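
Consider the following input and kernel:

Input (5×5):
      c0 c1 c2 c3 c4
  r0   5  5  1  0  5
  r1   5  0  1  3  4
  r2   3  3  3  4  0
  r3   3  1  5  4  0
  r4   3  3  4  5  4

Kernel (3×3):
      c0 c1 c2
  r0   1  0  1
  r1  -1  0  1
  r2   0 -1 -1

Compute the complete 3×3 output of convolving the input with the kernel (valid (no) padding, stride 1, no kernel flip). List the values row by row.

Output[0,0]: The receptive field on the input at this output position is [5 5 1 / 5 0 1 / 3 3 3]. Elementwise product with the kernel and sum: 5·1 + 1·1 + 5·-1 + 1·1 + 3·-1 + 3·-1.
Output[0,1]: The receptive field on the input at this output position is [5 1 0 / 0 1 3 / 3 3 4]. Elementwise product with the kernel and sum: 5·1 + 0·1 + 0·-1 + 3·1 + 3·-1 + 4·-1.

-4 1 5
0 -5 -2
1 1 -11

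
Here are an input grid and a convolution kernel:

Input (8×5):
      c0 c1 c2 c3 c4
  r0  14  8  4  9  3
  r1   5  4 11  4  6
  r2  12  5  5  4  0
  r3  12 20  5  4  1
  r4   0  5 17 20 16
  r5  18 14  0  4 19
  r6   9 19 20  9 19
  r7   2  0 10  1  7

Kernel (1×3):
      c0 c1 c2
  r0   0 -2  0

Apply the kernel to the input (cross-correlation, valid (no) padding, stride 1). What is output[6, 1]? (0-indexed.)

The receptive field on the input at this output position is [19 20 9]. Elementwise product with the kernel and sum: 20·-2.

-40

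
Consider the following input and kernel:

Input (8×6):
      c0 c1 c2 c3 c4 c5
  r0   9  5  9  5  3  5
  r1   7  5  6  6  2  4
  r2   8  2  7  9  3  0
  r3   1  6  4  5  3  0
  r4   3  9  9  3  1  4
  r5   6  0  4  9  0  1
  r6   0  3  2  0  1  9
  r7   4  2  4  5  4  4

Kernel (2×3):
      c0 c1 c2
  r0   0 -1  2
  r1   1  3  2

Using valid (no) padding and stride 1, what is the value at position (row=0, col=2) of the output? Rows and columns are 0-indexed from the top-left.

29

The receptive field on the input at this output position is [9 5 3 / 6 6 2]. Elementwise product with the kernel and sum: 5·-1 + 3·2 + 6·1 + 6·3 + 2·2.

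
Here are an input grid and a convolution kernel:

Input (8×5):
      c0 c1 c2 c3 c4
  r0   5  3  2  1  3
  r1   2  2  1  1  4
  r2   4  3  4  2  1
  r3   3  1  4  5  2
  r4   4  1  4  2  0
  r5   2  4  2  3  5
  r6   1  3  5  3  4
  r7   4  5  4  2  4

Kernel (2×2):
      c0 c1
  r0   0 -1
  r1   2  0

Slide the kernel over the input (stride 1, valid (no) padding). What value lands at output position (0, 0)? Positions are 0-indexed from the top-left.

1

The receptive field on the input at this output position is [5 3 / 2 2]. Elementwise product with the kernel and sum: 3·-1 + 2·2.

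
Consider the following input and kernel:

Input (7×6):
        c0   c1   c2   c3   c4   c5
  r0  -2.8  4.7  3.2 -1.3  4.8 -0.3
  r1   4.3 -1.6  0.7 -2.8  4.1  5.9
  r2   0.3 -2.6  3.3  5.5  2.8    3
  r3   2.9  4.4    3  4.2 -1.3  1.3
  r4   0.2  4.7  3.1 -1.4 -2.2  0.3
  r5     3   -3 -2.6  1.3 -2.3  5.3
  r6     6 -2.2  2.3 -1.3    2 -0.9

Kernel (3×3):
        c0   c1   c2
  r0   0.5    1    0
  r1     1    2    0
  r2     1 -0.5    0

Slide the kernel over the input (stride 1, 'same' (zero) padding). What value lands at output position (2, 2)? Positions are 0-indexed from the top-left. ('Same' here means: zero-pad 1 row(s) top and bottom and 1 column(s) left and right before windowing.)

6.8

The receptive field on the zero-padded input at this output position is [-1.6 0.7 -2.8 / -2.6 3.3 5.5 / 4.4 3 4.2]. Elementwise product with the kernel and sum: -1.6·0.5 + 0.7·1 + -2.6·1 + 3.3·2 + 4.4·1 + 3·-0.5.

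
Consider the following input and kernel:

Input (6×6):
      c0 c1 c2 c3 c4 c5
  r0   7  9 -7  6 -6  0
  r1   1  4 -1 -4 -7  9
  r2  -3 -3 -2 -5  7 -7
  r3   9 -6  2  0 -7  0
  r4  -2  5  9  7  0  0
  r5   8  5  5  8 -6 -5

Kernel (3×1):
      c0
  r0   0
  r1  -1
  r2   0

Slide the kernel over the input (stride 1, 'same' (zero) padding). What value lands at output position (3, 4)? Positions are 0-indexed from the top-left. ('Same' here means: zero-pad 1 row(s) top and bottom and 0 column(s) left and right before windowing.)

7

The receptive field on the zero-padded input at this output position is [7 / -7 / 0]. Elementwise product with the kernel and sum: -7·-1.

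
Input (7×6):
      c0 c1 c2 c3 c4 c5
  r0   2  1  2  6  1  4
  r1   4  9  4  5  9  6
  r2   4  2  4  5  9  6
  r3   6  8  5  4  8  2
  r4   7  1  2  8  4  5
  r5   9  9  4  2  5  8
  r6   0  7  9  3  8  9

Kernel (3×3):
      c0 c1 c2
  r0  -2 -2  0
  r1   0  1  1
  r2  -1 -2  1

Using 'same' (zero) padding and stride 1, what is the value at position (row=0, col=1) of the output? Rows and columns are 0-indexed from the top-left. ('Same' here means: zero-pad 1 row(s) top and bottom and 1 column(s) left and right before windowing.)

The receptive field on the zero-padded input at this output position is [0 0 0 / 2 1 2 / 4 9 4]. Elementwise product with the kernel and sum: 0·-2 + 0·-2 + 1·1 + 2·1 + 4·-1 + 9·-2 + 4·1.

-15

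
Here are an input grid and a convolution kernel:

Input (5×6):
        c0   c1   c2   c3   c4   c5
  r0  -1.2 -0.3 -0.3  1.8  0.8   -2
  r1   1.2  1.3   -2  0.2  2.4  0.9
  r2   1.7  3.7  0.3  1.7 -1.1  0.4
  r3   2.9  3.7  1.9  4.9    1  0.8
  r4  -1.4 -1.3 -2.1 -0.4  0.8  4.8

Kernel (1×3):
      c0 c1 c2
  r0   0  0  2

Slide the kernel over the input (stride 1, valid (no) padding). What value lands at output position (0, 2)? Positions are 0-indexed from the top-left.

The receptive field on the input at this output position is [-0.3 1.8 0.8]. Elementwise product with the kernel and sum: 0.8·2.

1.6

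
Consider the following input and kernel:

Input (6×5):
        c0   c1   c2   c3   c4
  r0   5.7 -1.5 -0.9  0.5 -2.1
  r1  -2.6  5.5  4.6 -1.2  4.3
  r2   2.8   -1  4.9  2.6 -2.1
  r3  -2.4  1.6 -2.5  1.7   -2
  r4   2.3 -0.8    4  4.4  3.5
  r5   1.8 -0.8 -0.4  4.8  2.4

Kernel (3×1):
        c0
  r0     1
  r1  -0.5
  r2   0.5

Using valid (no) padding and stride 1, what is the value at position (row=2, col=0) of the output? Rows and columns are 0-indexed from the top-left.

The receptive field on the input at this output position is [2.8 / -2.4 / 2.3]. Elementwise product with the kernel and sum: 2.8·1 + -2.4·-0.5 + 2.3·0.5.

5.15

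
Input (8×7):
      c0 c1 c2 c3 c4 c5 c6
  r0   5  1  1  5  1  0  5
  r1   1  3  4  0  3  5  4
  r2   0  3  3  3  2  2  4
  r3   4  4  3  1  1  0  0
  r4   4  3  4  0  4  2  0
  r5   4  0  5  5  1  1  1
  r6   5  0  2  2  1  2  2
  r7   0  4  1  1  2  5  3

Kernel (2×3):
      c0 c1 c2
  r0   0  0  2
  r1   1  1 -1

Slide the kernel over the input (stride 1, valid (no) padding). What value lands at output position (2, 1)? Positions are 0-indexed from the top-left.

12

The receptive field on the input at this output position is [3 3 3 / 4 3 1]. Elementwise product with the kernel and sum: 3·2 + 4·1 + 3·1 + 1·-1.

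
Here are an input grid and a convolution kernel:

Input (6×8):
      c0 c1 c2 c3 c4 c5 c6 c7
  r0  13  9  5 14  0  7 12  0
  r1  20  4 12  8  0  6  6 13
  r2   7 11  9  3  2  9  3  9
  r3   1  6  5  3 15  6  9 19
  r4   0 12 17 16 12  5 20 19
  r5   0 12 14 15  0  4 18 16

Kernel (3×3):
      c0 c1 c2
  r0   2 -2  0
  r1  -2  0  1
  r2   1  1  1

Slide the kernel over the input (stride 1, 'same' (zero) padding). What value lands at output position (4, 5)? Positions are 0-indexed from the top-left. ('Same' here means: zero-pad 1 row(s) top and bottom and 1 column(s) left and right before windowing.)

36

The receptive field on the zero-padded input at this output position is [15 6 9 / 12 5 20 / 0 4 18]. Elementwise product with the kernel and sum: 15·2 + 6·-2 + 12·-2 + 20·1 + 0·1 + 4·1 + 18·1.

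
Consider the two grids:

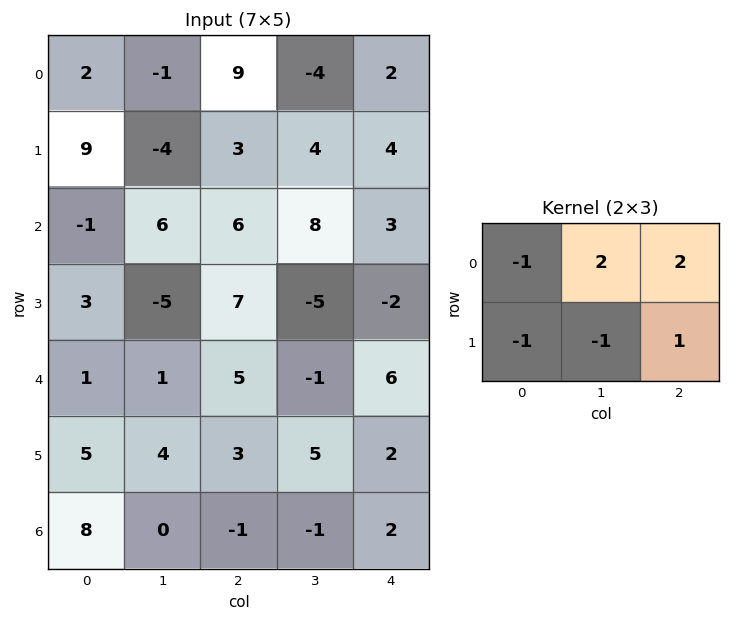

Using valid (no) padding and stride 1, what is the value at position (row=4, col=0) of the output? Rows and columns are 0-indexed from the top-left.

The receptive field on the input at this output position is [1 1 5 / 5 4 3]. Elementwise product with the kernel and sum: 1·-1 + 1·2 + 5·2 + 5·-1 + 4·-1 + 3·1.

5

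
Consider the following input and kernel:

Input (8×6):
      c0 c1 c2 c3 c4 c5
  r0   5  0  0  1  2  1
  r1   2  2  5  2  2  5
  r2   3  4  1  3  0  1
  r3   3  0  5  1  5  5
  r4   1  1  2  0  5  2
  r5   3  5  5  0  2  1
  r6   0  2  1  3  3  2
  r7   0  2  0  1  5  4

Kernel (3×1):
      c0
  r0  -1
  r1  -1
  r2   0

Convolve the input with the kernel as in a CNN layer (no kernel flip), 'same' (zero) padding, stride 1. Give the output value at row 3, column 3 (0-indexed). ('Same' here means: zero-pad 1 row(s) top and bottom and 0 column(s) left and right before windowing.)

-4

The receptive field on the zero-padded input at this output position is [3 / 1 / 0]. Elementwise product with the kernel and sum: 3·-1 + 1·-1.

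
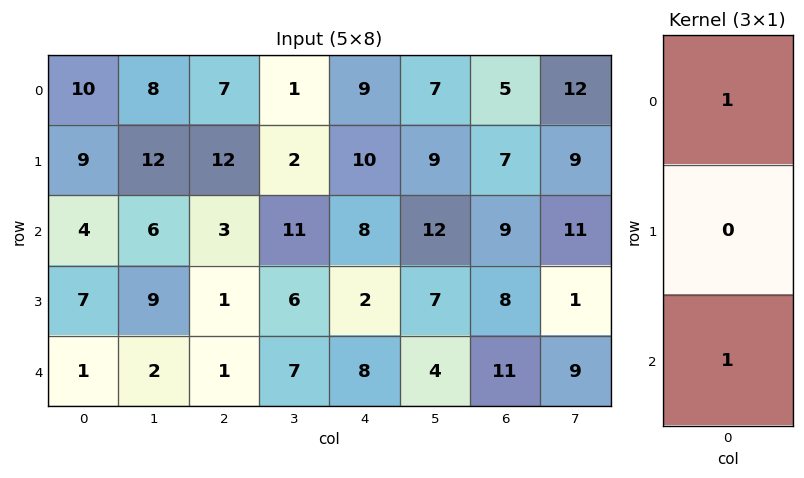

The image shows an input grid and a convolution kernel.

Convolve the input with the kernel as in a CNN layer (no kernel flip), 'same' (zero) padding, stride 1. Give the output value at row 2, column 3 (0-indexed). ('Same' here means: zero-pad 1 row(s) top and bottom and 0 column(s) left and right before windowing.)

8

The receptive field on the zero-padded input at this output position is [2 / 11 / 6]. Elementwise product with the kernel and sum: 2·1 + 6·1.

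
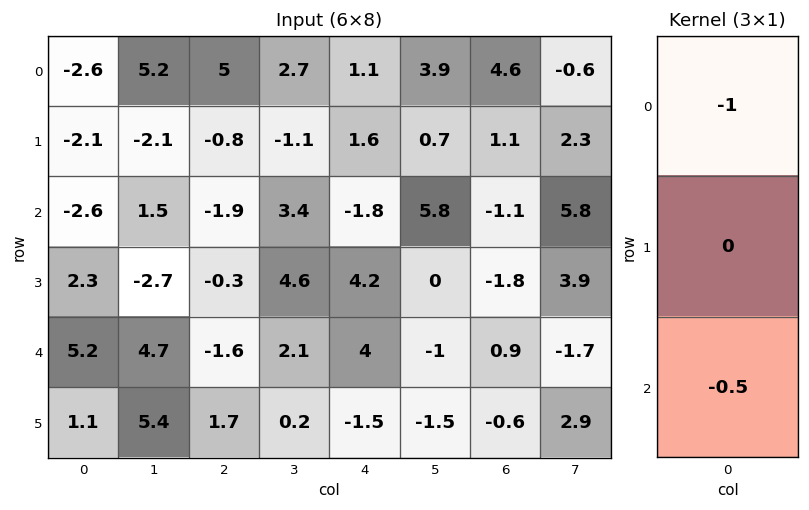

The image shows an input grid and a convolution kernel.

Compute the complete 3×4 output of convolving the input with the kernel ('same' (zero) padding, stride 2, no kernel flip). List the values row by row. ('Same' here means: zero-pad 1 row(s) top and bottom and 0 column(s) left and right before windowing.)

Output[0,0]: The receptive field on the zero-padded input at this output position is [0 / -2.6 / -2.1]. Elementwise product with the kernel and sum: 0·-1 + -2.1·-0.5.
Output[0,1]: The receptive field on the zero-padded input at this output position is [0 / 5 / -0.8]. Elementwise product with the kernel and sum: 0·-1 + -0.8·-0.5.

1.05 0.4 -0.8 -0.55
0.95 0.95 -3.7 -0.2
-2.85 -0.55 -3.45 2.1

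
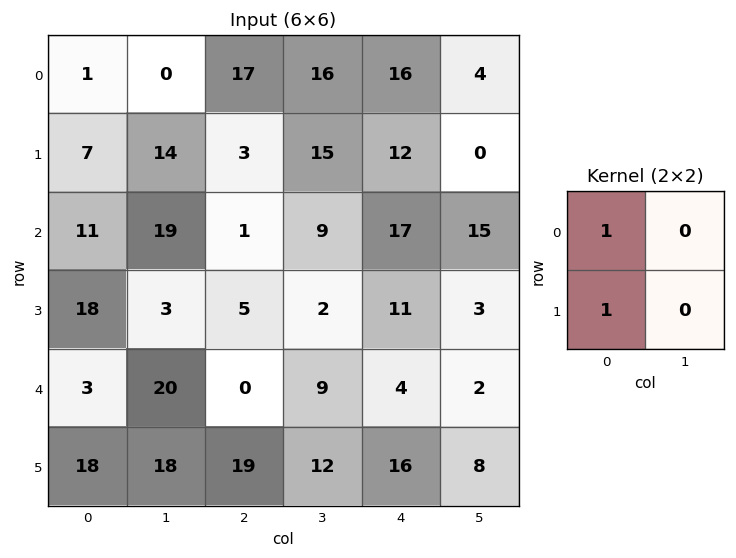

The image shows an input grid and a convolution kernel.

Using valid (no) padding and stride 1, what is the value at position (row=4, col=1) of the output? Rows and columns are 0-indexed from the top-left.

38

The receptive field on the input at this output position is [20 0 / 18 19]. Elementwise product with the kernel and sum: 20·1 + 18·1.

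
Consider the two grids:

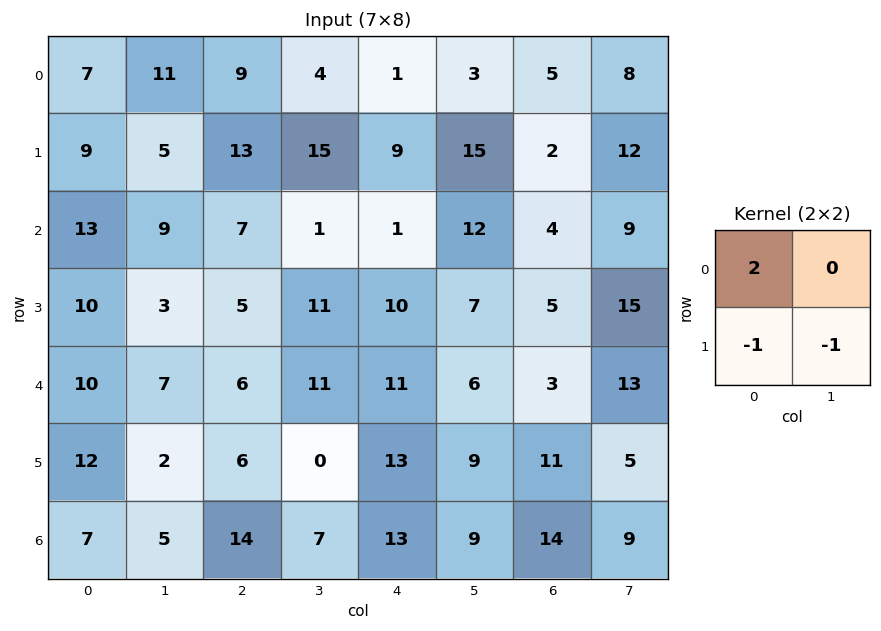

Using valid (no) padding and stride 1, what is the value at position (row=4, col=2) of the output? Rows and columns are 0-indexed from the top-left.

6

The receptive field on the input at this output position is [6 11 / 6 0]. Elementwise product with the kernel and sum: 6·2 + 6·-1 + 0·-1.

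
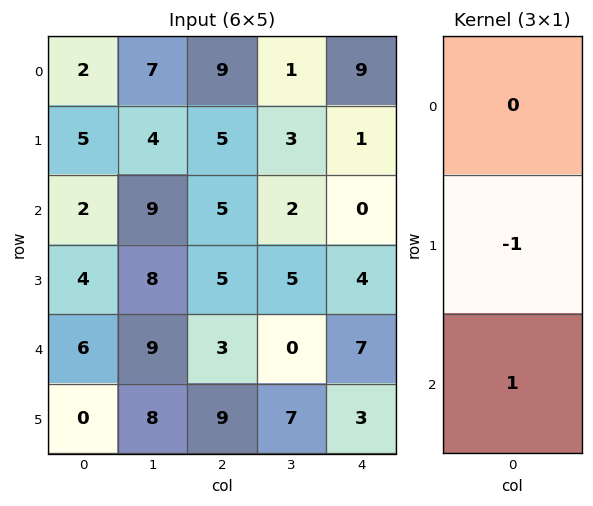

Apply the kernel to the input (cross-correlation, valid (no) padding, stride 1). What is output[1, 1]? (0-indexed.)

The receptive field on the input at this output position is [4 / 9 / 8]. Elementwise product with the kernel and sum: 9·-1 + 8·1.

-1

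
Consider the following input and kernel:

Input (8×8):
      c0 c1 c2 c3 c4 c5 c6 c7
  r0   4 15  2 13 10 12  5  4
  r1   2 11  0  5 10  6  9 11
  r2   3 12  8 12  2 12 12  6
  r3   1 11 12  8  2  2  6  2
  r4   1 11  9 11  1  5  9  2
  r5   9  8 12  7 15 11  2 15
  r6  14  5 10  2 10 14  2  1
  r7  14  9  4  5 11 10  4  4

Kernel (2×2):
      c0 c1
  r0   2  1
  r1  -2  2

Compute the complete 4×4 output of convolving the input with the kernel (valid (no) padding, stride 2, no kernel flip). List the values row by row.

Output[0,0]: The receptive field on the input at this output position is [4 15 / 2 11]. Elementwise product with the kernel and sum: 4·2 + 15·1 + 2·-2 + 11·2.
Output[0,1]: The receptive field on the input at this output position is [2 13 / 0 5]. Elementwise product with the kernel and sum: 2·2 + 13·1 + 0·-2 + 5·2.

41 27 24 18
38 20 16 22
11 19 -1 46
23 24 32 5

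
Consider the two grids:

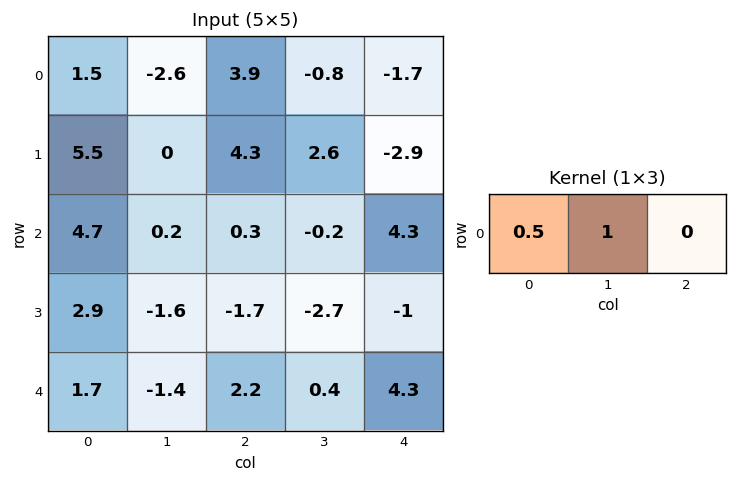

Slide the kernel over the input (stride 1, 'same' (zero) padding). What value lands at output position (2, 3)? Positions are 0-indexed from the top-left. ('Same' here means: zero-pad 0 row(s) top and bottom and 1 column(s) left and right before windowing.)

The receptive field on the zero-padded input at this output position is [0.3 -0.2 4.3]. Elementwise product with the kernel and sum: 0.3·0.5 + -0.2·1.

-0.05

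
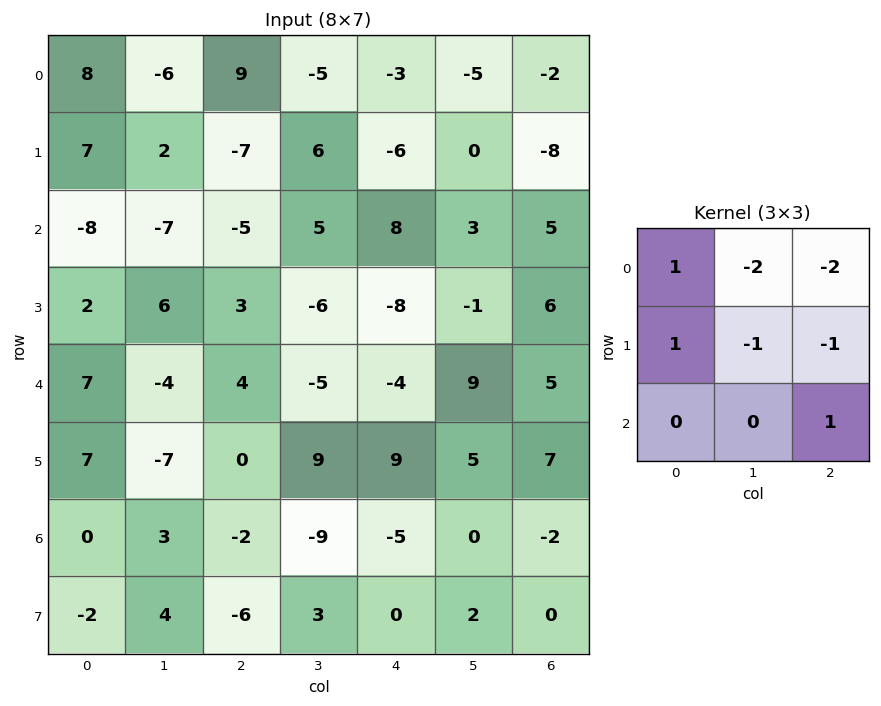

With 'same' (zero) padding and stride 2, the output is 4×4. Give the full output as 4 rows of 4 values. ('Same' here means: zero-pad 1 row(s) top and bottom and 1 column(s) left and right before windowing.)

Output[0,0]: The receptive field on the zero-padded input at this output position is [0 0 0 / 0 8 -6 / 0 7 2]. Elementwise product with the kernel and sum: 0·1 + 0·-2 + 0·-2 + 0·1 + 8·-1 + -6·-1 + 2·1.

0 -4 3 -3
3 -9 11 14
-26 18 7 -9
1 -8 -21 -7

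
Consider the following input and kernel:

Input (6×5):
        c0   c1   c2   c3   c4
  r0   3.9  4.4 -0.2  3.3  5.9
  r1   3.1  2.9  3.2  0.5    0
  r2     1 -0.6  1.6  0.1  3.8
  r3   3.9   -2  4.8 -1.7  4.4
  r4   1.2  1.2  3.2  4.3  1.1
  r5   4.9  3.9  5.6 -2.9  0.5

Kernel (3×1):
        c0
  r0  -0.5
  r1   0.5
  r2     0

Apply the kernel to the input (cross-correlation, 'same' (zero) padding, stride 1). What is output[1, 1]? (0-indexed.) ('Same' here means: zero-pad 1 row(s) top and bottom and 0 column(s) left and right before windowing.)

-0.75

The receptive field on the zero-padded input at this output position is [4.4 / 2.9 / -0.6]. Elementwise product with the kernel and sum: 4.4·-0.5 + 2.9·0.5.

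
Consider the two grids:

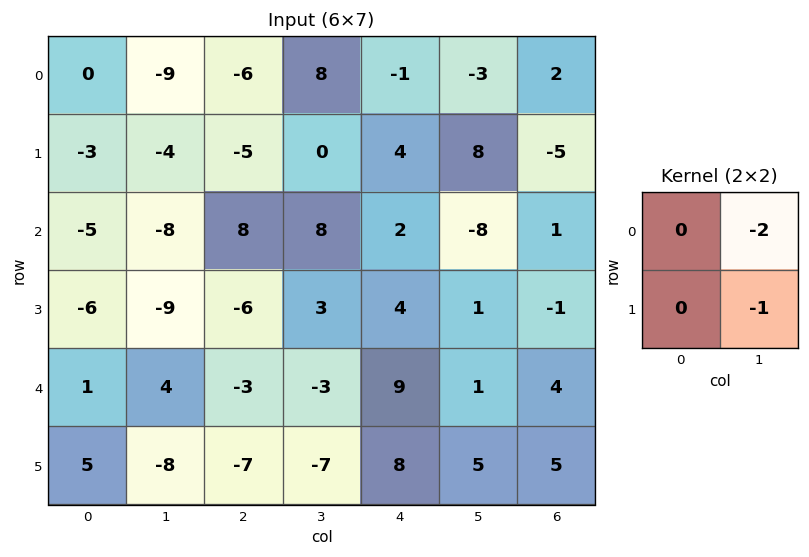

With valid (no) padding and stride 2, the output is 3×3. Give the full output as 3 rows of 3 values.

Output[0,0]: The receptive field on the input at this output position is [0 -9 / -3 -4]. Elementwise product with the kernel and sum: -9·-2 + -4·-1.

22 -16 -2
25 -19 15
0 13 -7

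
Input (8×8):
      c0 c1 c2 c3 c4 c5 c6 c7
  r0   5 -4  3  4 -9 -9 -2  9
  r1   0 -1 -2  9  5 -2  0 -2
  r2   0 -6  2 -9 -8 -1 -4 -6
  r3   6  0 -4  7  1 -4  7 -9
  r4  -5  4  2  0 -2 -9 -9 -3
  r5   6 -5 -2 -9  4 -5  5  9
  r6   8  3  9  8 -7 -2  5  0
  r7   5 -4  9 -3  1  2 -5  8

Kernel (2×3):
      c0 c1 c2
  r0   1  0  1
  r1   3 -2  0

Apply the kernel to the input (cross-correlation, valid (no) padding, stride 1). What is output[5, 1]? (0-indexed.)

The receptive field on the input at this output position is [-5 -2 -9 / 3 9 8]. Elementwise product with the kernel and sum: -5·1 + -9·1 + 3·3 + 9·-2.

-23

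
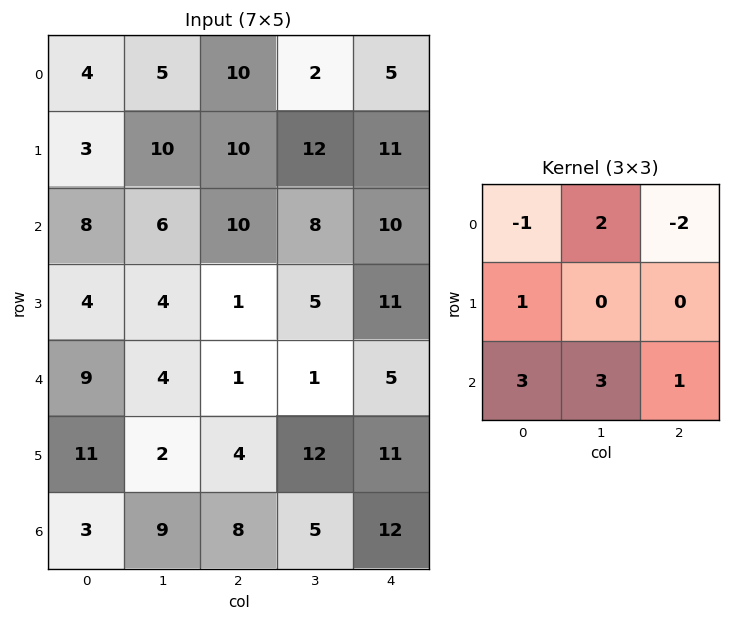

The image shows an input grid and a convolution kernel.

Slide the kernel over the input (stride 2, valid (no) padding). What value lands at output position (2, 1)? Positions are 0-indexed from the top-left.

The receptive field on the input at this output position is [1 1 5 / 4 12 11 / 8 5 12]. Elementwise product with the kernel and sum: 1·-1 + 1·2 + 5·-2 + 4·1 + 8·3 + 5·3 + 12·1.

46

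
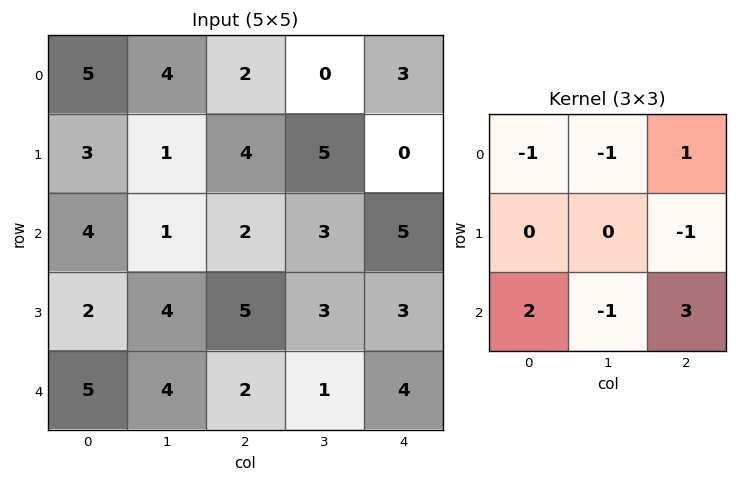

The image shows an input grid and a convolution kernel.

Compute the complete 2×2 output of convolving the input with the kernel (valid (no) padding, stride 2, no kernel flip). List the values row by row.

2 17
4 12

Output[0,0]: The receptive field on the input at this output position is [5 4 2 / 3 1 4 / 4 1 2]. Elementwise product with the kernel and sum: 5·-1 + 4·-1 + 2·1 + 4·-1 + 4·2 + 1·-1 + 2·3.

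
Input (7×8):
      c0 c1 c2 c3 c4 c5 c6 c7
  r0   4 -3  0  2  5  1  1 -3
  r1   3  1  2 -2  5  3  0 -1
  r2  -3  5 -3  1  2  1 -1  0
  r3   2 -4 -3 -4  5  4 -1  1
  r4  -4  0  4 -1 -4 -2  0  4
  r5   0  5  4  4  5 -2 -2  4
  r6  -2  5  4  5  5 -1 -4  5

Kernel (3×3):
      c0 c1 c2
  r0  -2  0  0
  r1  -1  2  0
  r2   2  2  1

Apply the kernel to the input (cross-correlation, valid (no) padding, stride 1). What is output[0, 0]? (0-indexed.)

-8

The receptive field on the input at this output position is [4 -3 0 / 3 1 2 / -3 5 -3]. Elementwise product with the kernel and sum: 4·-2 + 3·-1 + 1·2 + -3·2 + 5·2 + -3·1.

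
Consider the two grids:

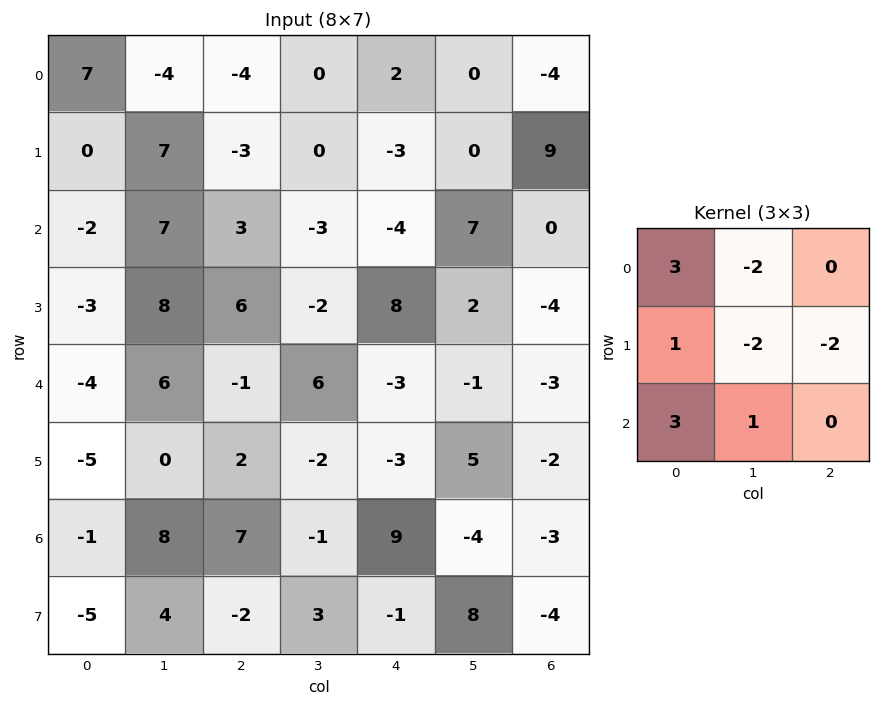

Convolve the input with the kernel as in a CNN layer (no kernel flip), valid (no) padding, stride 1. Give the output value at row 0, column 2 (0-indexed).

The receptive field on the input at this output position is [-4 0 2 / -3 0 -3 / 3 -3 -4]. Elementwise product with the kernel and sum: -4·3 + 0·-2 + -3·1 + 0·-2 + -3·-2 + 3·3 + -3·1.

-3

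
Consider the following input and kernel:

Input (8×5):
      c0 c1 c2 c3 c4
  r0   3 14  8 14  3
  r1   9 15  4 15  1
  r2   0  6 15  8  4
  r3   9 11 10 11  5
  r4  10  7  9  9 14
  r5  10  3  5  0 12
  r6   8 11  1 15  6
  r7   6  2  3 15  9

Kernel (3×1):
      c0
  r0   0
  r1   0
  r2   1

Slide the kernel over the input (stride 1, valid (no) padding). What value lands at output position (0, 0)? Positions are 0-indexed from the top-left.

0

The receptive field on the input at this output position is [3 / 9 / 0]. Elementwise product with the kernel and sum: 0·1.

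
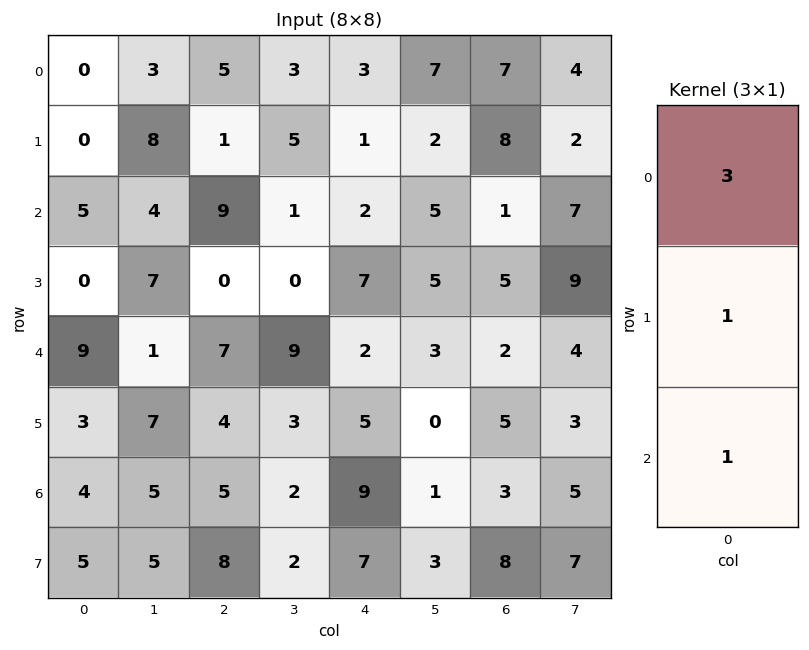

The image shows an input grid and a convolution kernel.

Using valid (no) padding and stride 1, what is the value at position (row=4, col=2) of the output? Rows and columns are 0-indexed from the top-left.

30

The receptive field on the input at this output position is [7 / 4 / 5]. Elementwise product with the kernel and sum: 7·3 + 4·1 + 5·1.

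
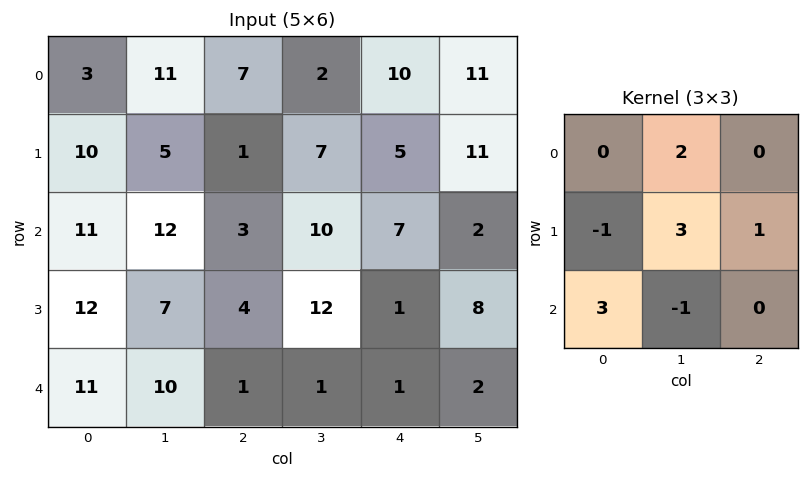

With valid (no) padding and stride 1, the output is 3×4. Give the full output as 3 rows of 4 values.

49 52 28 62
67 26 48 58
60 52 55 15

Output[0,0]: The receptive field on the input at this output position is [3 11 7 / 10 5 1 / 11 12 3]. Elementwise product with the kernel and sum: 11·2 + 10·-1 + 5·3 + 1·1 + 11·3 + 12·-1.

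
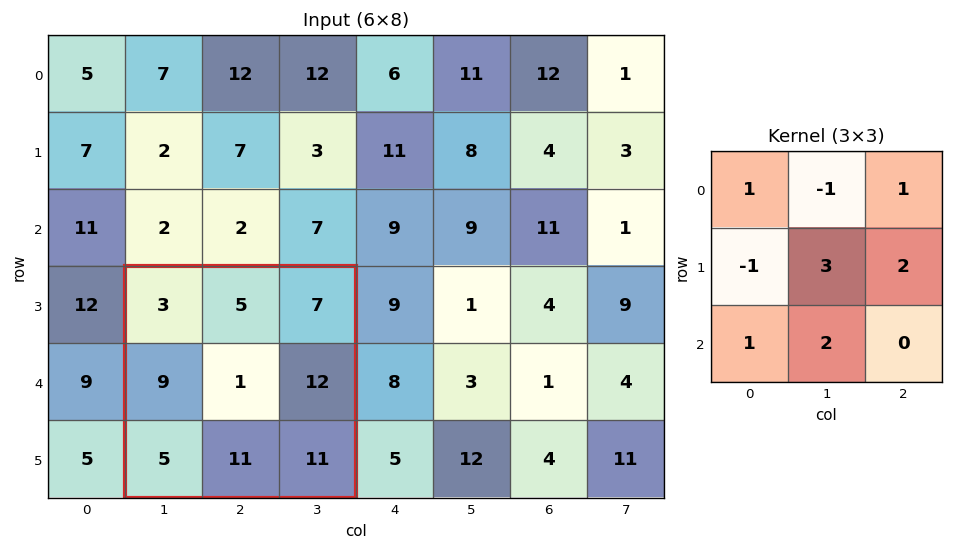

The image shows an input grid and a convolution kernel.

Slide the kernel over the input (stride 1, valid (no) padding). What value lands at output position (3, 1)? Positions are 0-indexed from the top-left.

The receptive field on the input at this output position is [3 5 7 / 9 1 12 / 5 11 11]. Elementwise product with the kernel and sum: 3·1 + 5·-1 + 7·1 + 9·-1 + 1·3 + 12·2 + 5·1 + 11·2.

50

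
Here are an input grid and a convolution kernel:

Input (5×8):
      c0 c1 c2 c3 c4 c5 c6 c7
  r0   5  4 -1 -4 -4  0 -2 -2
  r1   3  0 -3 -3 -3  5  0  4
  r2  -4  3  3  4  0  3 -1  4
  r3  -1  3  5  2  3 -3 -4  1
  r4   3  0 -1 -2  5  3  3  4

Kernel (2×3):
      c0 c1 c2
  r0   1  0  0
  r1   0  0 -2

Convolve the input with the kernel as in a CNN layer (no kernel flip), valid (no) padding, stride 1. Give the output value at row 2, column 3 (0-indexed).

The receptive field on the input at this output position is [4 0 3 / 2 3 -3]. Elementwise product with the kernel and sum: 4·1 + -3·-2.

10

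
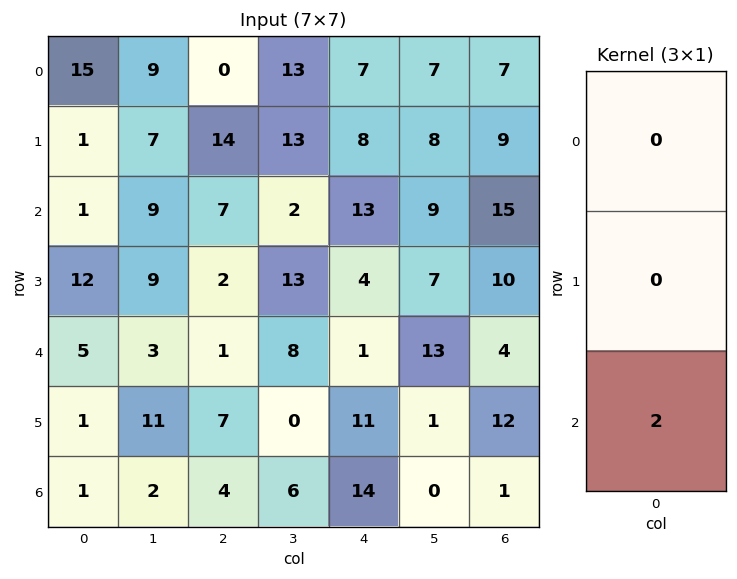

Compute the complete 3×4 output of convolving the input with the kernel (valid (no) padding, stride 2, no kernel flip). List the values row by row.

2 14 26 30
10 2 2 8
2 8 28 2

Output[0,0]: The receptive field on the input at this output position is [15 / 1 / 1]. Elementwise product with the kernel and sum: 1·2.
Output[0,1]: The receptive field on the input at this output position is [0 / 14 / 7]. Elementwise product with the kernel and sum: 7·2.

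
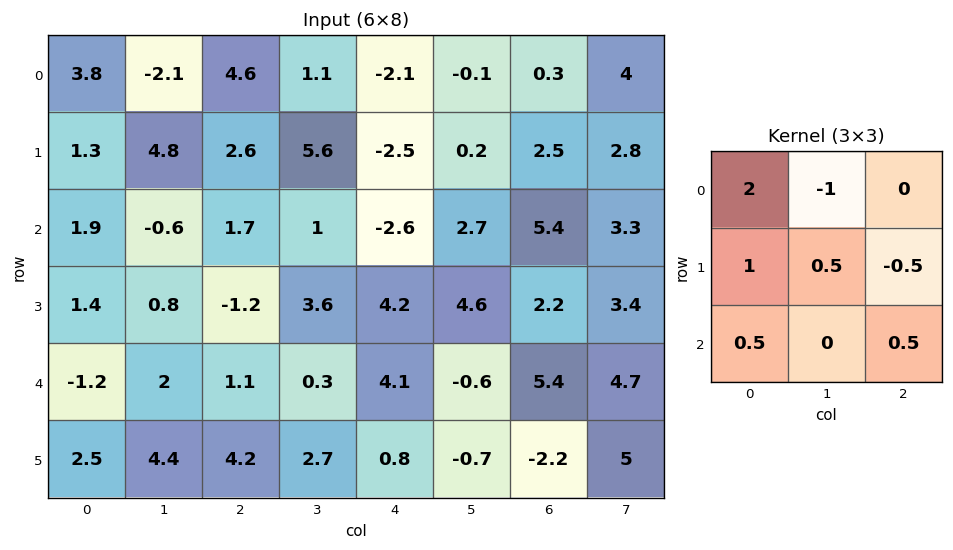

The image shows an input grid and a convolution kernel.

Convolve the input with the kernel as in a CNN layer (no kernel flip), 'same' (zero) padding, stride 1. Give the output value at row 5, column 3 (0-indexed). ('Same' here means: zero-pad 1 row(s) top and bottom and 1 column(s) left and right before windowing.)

7.05

The receptive field on the zero-padded input at this output position is [1.1 0.3 4.1 / 4.2 2.7 0.8 / 0 0 0]. Elementwise product with the kernel and sum: 1.1·2 + 0.3·-1 + 4.2·1 + 2.7·0.5 + 0.8·-0.5 + 0·0.5 + 0·0.5.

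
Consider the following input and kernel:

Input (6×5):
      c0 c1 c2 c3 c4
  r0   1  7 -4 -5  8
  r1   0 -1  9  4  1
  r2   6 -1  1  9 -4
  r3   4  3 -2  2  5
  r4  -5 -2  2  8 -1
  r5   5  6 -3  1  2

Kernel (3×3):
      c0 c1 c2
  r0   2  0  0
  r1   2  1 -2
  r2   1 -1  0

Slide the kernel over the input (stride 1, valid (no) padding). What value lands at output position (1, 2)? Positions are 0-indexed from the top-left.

The receptive field on the input at this output position is [9 4 1 / 1 9 -4 / -2 2 5]. Elementwise product with the kernel and sum: 9·2 + 1·2 + 9·1 + -4·-2 + -2·1 + 2·-1.

33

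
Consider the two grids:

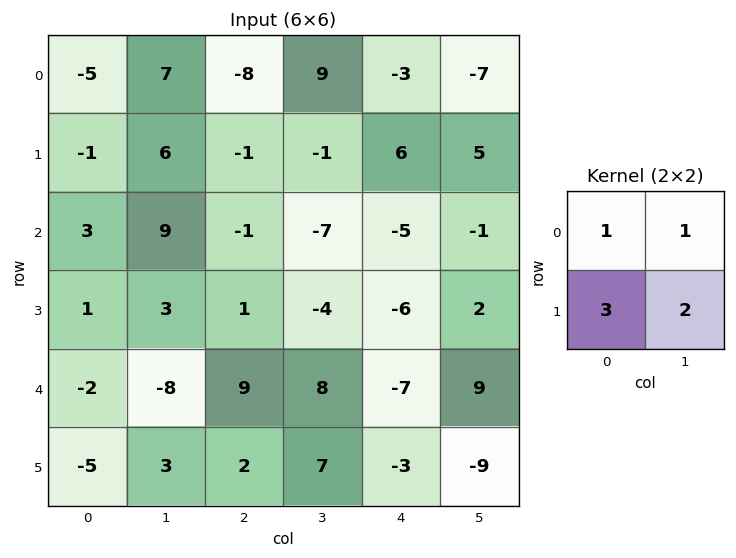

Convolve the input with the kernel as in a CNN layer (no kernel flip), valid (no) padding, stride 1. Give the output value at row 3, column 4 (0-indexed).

The receptive field on the input at this output position is [-6 2 / -7 9]. Elementwise product with the kernel and sum: -6·1 + 2·1 + -7·3 + 9·2.

-7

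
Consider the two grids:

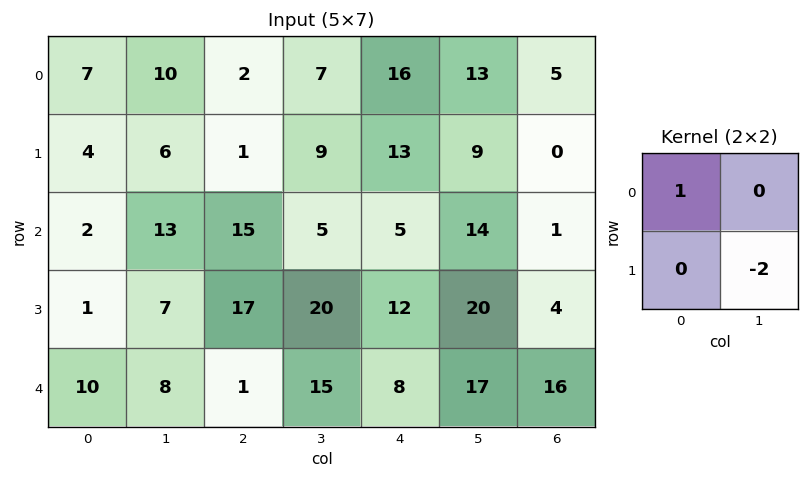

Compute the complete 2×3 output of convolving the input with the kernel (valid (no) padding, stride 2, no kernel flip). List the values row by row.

-5 -16 -2
-12 -25 -35

Output[0,0]: The receptive field on the input at this output position is [7 10 / 4 6]. Elementwise product with the kernel and sum: 7·1 + 6·-2.
Output[0,1]: The receptive field on the input at this output position is [2 7 / 1 9]. Elementwise product with the kernel and sum: 2·1 + 9·-2.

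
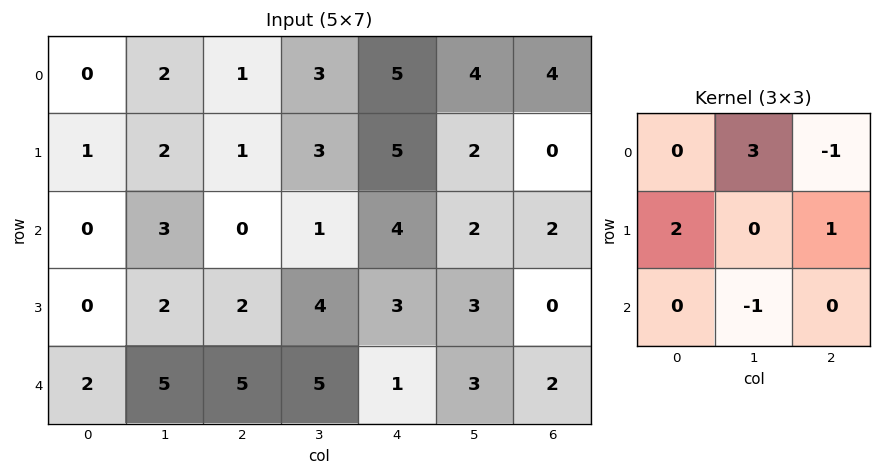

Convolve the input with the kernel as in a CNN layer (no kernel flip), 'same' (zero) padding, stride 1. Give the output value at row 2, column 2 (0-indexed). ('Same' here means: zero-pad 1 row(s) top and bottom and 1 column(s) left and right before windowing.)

5

The receptive field on the zero-padded input at this output position is [2 1 3 / 3 0 1 / 2 2 4]. Elementwise product with the kernel and sum: 1·3 + 3·-1 + 3·2 + 1·1 + 2·-1.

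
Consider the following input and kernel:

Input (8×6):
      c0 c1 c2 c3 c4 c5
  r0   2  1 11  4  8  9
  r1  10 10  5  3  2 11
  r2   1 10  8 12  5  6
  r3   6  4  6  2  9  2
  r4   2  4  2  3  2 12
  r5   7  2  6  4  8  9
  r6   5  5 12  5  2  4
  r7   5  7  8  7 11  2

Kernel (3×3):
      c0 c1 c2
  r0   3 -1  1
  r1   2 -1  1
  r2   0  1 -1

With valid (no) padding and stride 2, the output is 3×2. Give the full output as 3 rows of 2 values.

33 53
17 37
15 24

Output[0,0]: The receptive field on the input at this output position is [2 1 11 / 10 10 5 / 1 10 8]. Elementwise product with the kernel and sum: 2·3 + 1·-1 + 11·1 + 10·2 + 10·-1 + 5·1 + 10·1 + 8·-1.
Output[0,1]: The receptive field on the input at this output position is [11 4 8 / 5 3 2 / 8 12 5]. Elementwise product with the kernel and sum: 11·3 + 4·-1 + 8·1 + 5·2 + 3·-1 + 2·1 + 12·1 + 5·-1.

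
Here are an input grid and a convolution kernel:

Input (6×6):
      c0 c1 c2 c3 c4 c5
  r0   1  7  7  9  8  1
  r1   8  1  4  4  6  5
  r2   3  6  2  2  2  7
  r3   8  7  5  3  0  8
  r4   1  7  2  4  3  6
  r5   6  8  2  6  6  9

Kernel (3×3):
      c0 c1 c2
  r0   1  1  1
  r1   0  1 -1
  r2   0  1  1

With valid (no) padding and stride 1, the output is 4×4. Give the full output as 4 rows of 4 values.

20 27 26 28
29 17 17 18
22 18 16 12
35 21 21 23

Output[0,0]: The receptive field on the input at this output position is [1 7 7 / 8 1 4 / 3 6 2]. Elementwise product with the kernel and sum: 1·1 + 7·1 + 7·1 + 1·1 + 4·-1 + 6·1 + 2·1.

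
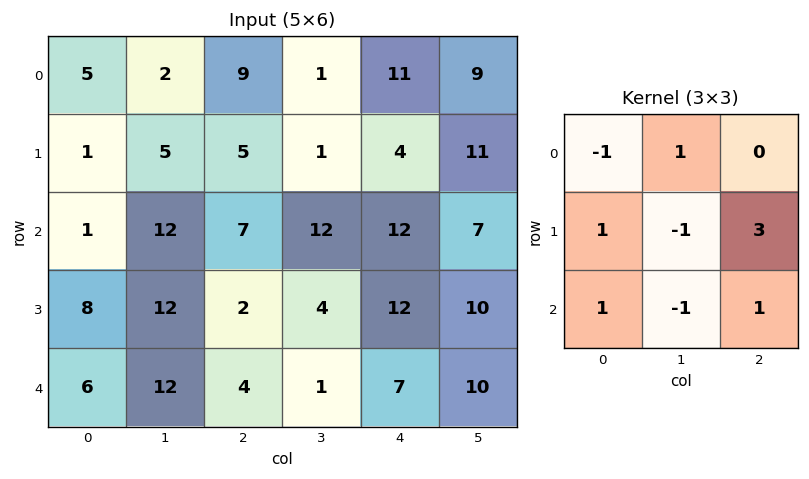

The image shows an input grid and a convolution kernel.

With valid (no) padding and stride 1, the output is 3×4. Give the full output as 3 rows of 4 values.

4 27 15 47
12 55 37 26
11 26 49 26

Output[0,0]: The receptive field on the input at this output position is [5 2 9 / 1 5 5 / 1 12 7]. Elementwise product with the kernel and sum: 5·-1 + 2·1 + 1·1 + 5·-1 + 5·3 + 1·1 + 12·-1 + 7·1.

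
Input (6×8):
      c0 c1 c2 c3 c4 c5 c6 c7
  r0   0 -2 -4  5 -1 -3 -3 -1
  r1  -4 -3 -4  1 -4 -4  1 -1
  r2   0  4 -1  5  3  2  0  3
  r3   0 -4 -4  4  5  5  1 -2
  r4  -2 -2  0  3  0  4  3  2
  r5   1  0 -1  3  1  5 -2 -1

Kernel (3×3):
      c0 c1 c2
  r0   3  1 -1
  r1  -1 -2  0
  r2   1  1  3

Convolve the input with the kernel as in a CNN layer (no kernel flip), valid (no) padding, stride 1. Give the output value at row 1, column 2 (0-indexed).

-1

The receptive field on the input at this output position is [-4 1 -4 / -1 5 3 / -4 4 5]. Elementwise product with the kernel and sum: -4·3 + 1·1 + -4·-1 + -1·-1 + 5·-2 + -4·1 + 4·1 + 5·3.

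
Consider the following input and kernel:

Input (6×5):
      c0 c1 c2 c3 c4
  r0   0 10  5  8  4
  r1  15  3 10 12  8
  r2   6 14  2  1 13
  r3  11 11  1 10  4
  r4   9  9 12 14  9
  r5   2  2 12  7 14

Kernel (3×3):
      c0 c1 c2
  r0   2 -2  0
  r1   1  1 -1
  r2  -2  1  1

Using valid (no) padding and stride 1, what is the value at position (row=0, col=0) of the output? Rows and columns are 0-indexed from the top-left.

The receptive field on the input at this output position is [0 10 5 / 15 3 10 / 6 14 2]. Elementwise product with the kernel and sum: 0·2 + 10·-2 + 15·1 + 3·1 + 10·-1 + 6·-2 + 14·1 + 2·1.

-8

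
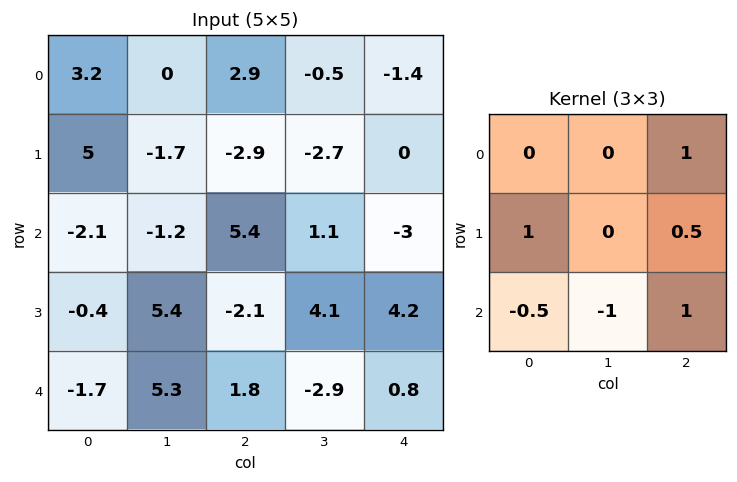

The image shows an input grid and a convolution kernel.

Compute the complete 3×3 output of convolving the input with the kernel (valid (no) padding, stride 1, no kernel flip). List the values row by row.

Output[0,0]: The receptive field on the input at this output position is [3.2 0 2.9 / 5 -1.7 -2.9 / -2.1 -1.2 5.4]. Elementwise product with the kernel and sum: 2.9·1 + 5·1 + -2.9·0.5 + -2.1·-0.5 + -1.2·-1 + 5.4·1.
Output[0,1]: The receptive field on the input at this output position is [0 2.9 -0.5 / -1.7 -2.9 -2.7 / -1.2 5.4 1.1]. Elementwise product with the kernel and sum: -0.5·1 + -1.7·1 + -2.7·0.5 + -1.2·-0.5 + 5.4·-1 + 1.1·1.

14.1 -7.25 -11.1
-9.6 0.15 5.05
1.3 1.2 -0.2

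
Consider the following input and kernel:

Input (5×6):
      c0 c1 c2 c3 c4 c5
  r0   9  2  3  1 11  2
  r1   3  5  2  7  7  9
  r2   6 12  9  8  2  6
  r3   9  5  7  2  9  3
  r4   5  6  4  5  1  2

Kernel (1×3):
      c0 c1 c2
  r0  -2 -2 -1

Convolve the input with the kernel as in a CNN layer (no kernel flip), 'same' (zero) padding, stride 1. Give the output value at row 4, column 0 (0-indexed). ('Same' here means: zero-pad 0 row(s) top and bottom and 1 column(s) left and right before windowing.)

-16

The receptive field on the zero-padded input at this output position is [0 5 6]. Elementwise product with the kernel and sum: 0·-2 + 5·-2 + 6·-1.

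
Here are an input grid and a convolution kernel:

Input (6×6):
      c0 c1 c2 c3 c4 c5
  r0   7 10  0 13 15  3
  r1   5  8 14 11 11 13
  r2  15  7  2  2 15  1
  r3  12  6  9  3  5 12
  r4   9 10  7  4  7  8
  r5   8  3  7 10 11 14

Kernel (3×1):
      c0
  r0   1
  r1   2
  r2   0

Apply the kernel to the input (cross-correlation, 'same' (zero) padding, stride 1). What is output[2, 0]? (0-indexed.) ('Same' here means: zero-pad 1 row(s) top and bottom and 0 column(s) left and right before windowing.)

The receptive field on the zero-padded input at this output position is [5 / 15 / 12]. Elementwise product with the kernel and sum: 5·1 + 15·2.

35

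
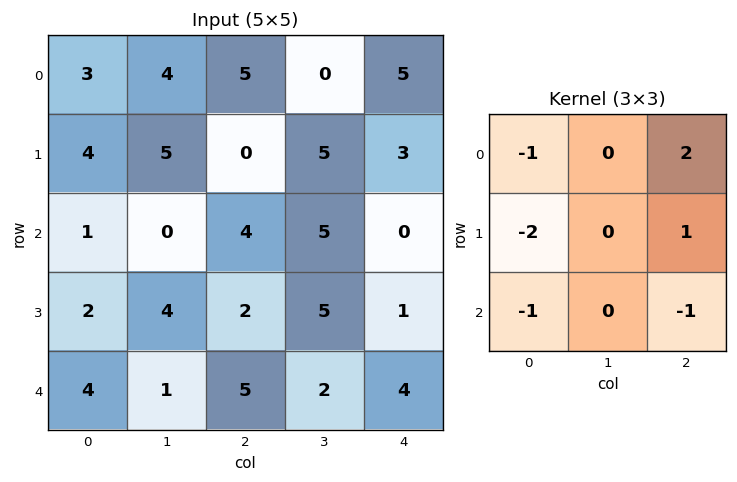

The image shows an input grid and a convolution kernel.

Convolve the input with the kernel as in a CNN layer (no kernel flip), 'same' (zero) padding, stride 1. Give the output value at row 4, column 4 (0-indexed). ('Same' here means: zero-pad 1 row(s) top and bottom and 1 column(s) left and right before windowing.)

The receptive field on the zero-padded input at this output position is [5 1 0 / 2 4 0 / 0 0 0]. Elementwise product with the kernel and sum: 5·-1 + 0·2 + 2·-2 + 0·1 + 0·-1 + 0·-1.

-9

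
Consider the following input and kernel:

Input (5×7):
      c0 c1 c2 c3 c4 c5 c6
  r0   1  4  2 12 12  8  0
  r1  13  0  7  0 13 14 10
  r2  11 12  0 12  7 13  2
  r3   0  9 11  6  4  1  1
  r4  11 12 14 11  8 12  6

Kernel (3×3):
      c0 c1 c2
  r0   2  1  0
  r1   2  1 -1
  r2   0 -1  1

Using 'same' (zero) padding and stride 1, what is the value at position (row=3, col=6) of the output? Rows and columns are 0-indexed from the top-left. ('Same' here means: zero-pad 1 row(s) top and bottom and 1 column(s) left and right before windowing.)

25

The receptive field on the zero-padded input at this output position is [13 2 0 / 1 1 0 / 12 6 0]. Elementwise product with the kernel and sum: 13·2 + 2·1 + 1·2 + 1·1 + 0·-1 + 6·-1 + 0·1.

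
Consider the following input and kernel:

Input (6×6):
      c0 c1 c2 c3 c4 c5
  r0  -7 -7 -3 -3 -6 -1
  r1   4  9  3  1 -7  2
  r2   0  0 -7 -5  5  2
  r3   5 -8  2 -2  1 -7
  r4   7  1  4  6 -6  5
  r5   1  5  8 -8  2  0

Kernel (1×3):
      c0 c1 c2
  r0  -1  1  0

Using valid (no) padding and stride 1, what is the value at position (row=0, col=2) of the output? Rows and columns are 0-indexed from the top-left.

0

The receptive field on the input at this output position is [-3 -3 -6]. Elementwise product with the kernel and sum: -3·-1 + -3·1.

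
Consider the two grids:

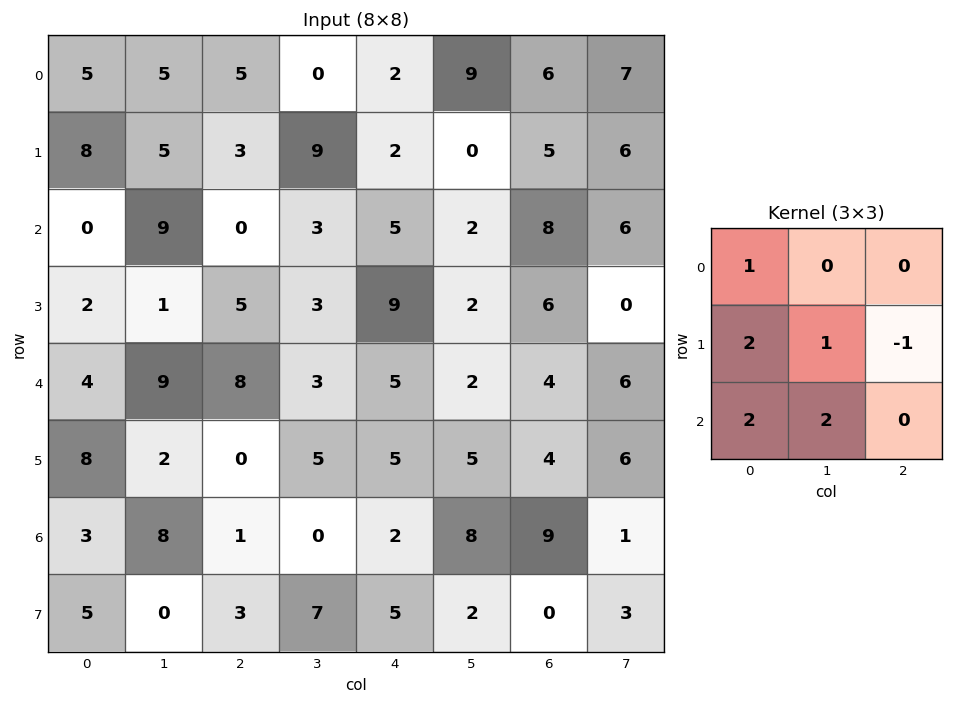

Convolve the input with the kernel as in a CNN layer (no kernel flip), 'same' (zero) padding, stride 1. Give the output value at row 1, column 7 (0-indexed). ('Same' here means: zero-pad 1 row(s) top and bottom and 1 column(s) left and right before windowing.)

The receptive field on the zero-padded input at this output position is [6 7 0 / 5 6 0 / 8 6 0]. Elementwise product with the kernel and sum: 6·1 + 5·2 + 6·1 + 0·-1 + 8·2 + 6·2.

50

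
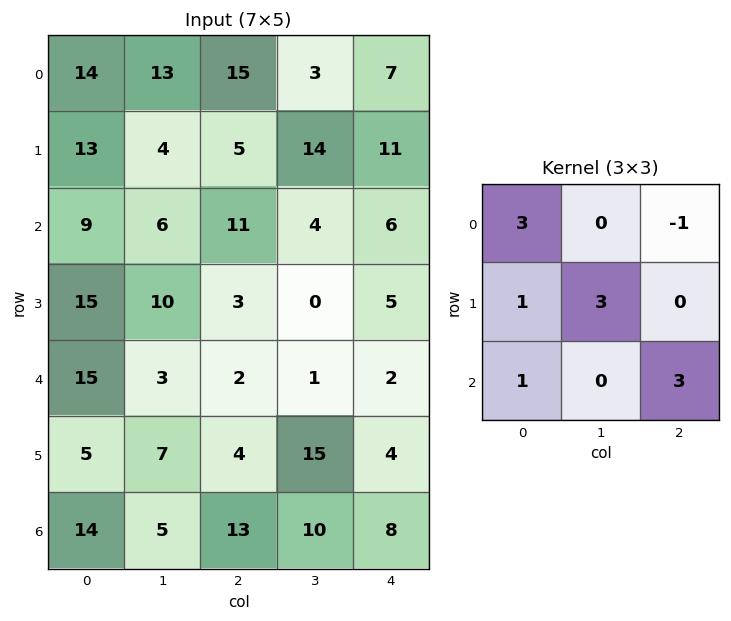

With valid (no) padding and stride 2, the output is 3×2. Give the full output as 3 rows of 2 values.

Output[0,0]: The receptive field on the input at this output position is [14 13 15 / 13 4 5 / 9 6 11]. Elementwise product with the kernel and sum: 14·3 + 15·-1 + 13·1 + 4·3 + 9·1 + 11·3.
Output[0,1]: The receptive field on the input at this output position is [15 3 7 / 5 14 11 / 11 4 6]. Elementwise product with the kernel and sum: 15·3 + 7·-1 + 5·1 + 14·3 + 11·1 + 6·3.

94 114
82 38
122 90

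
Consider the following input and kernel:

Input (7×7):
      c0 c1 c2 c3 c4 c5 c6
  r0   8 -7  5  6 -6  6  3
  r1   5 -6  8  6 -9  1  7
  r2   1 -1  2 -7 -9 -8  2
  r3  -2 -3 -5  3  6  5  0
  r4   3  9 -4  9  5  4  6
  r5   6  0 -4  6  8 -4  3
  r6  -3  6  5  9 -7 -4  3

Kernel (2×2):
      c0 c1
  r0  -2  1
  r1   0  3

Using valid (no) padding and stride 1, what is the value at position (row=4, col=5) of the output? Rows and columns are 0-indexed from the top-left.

7

The receptive field on the input at this output position is [4 6 / -4 3]. Elementwise product with the kernel and sum: 4·-2 + 6·1 + 3·3.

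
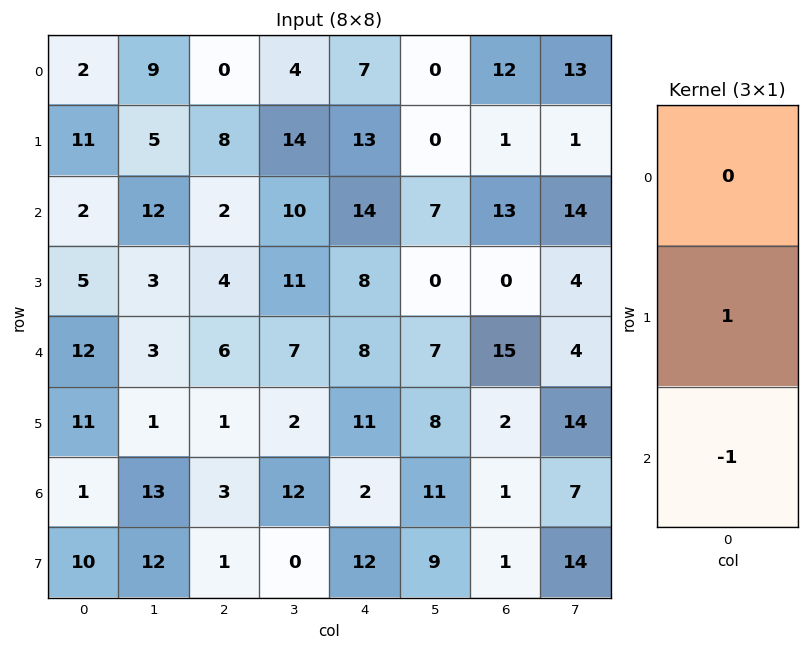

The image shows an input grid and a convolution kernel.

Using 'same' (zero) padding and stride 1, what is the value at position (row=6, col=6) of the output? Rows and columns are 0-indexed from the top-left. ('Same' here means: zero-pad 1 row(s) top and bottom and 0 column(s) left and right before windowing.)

0

The receptive field on the zero-padded input at this output position is [2 / 1 / 1]. Elementwise product with the kernel and sum: 1·1 + 1·-1.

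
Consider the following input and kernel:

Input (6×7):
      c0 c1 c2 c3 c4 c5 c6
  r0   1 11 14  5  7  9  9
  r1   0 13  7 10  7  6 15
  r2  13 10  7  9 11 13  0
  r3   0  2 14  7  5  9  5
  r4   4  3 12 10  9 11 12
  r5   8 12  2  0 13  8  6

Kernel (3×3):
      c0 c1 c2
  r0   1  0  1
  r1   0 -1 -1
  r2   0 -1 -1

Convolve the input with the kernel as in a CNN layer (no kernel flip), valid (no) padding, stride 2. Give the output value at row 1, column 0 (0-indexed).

The receptive field on the input at this output position is [13 10 7 / 0 2 14 / 4 3 12]. Elementwise product with the kernel and sum: 13·1 + 7·1 + 2·-1 + 14·-1 + 3·-1 + 12·-1.

-11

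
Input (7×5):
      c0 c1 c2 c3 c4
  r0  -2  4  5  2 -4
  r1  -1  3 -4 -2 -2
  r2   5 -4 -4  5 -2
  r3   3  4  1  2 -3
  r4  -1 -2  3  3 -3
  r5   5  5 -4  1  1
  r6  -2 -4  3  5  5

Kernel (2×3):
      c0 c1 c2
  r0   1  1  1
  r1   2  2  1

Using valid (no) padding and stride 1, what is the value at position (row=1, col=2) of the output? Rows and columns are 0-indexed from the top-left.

The receptive field on the input at this output position is [-4 -2 -2 / -4 5 -2]. Elementwise product with the kernel and sum: -4·1 + -2·1 + -2·1 + -4·2 + 5·2 + -2·1.

-8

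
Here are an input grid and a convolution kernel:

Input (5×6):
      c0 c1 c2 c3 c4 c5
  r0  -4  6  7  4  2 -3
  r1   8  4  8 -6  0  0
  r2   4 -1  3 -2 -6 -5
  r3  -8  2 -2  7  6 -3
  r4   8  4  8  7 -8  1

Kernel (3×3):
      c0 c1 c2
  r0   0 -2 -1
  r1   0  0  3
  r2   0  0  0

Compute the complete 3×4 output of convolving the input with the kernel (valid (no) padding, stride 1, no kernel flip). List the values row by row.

Output[0,0]: The receptive field on the input at this output position is [-4 6 7 / 8 4 8 / 4 -1 3]. Elementwise product with the kernel and sum: 6·-2 + 7·-1 + 8·3.
Output[0,1]: The receptive field on the input at this output position is [6 7 4 / 4 8 -6 / -1 3 -2]. Elementwise product with the kernel and sum: 7·-2 + 4·-1 + -6·3.

5 -36 -10 -1
-7 -16 -6 -15
-7 17 28 8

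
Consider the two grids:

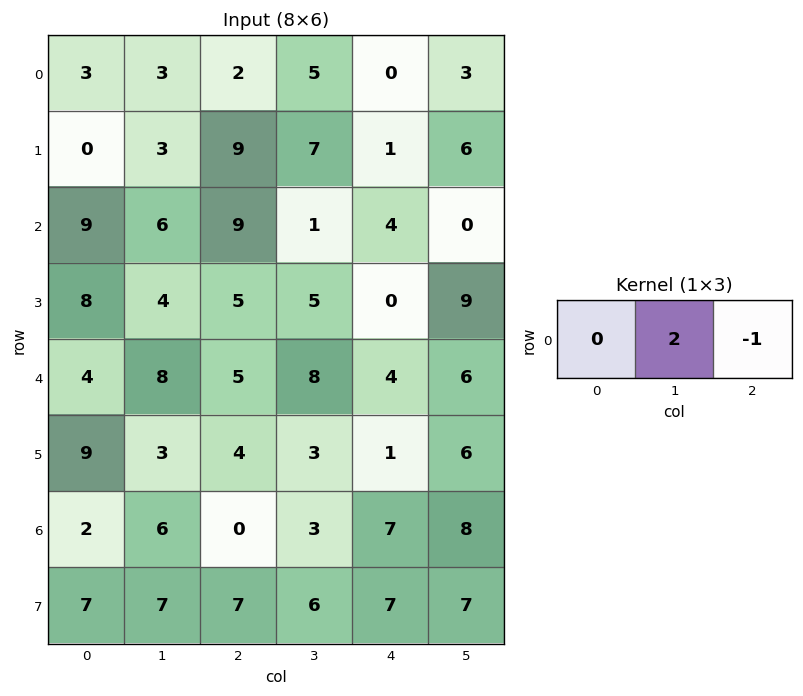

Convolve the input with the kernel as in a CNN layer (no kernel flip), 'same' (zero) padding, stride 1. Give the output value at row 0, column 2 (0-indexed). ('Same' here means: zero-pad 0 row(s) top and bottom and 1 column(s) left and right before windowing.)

The receptive field on the zero-padded input at this output position is [3 2 5]. Elementwise product with the kernel and sum: 2·2 + 5·-1.

-1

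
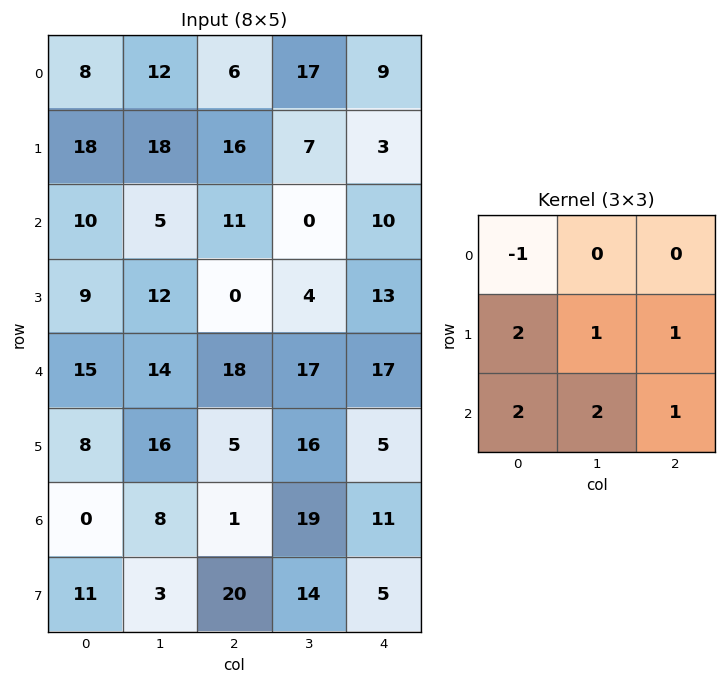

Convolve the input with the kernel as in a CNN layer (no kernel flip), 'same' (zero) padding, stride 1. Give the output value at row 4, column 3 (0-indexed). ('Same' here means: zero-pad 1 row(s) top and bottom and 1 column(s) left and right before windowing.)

The receptive field on the zero-padded input at this output position is [0 4 13 / 18 17 17 / 5 16 5]. Elementwise product with the kernel and sum: 0·-1 + 18·2 + 17·1 + 17·1 + 5·2 + 16·2 + 5·1.

117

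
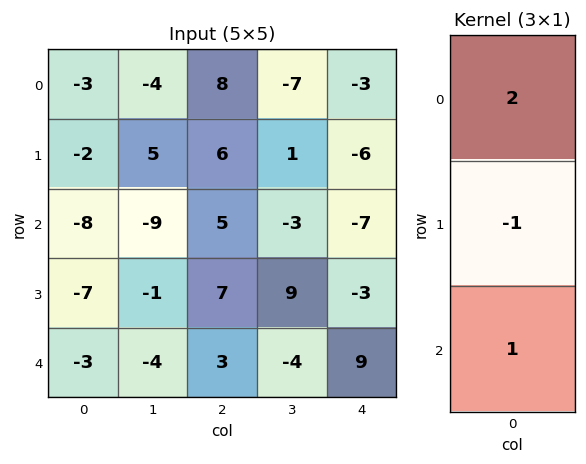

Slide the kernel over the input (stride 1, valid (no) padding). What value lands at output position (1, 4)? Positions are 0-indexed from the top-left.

The receptive field on the input at this output position is [-6 / -7 / -3]. Elementwise product with the kernel and sum: -6·2 + -7·-1 + -3·1.

-8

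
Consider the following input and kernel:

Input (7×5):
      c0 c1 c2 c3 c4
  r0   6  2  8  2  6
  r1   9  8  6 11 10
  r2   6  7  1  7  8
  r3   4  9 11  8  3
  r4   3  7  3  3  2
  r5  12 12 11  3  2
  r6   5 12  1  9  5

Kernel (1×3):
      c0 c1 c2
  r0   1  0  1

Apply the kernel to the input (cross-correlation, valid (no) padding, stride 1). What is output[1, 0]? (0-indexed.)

The receptive field on the input at this output position is [9 8 6]. Elementwise product with the kernel and sum: 9·1 + 6·1.

15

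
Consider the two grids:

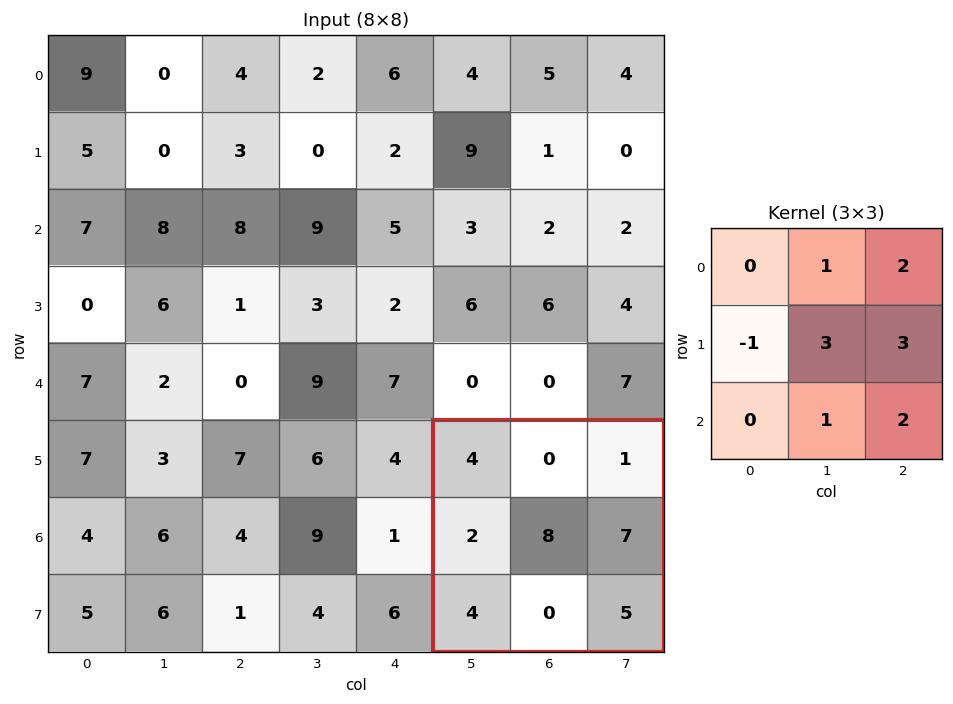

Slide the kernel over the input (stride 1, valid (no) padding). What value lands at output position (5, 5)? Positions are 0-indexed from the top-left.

The receptive field on the input at this output position is [4 0 1 / 2 8 7 / 4 0 5]. Elementwise product with the kernel and sum: 0·1 + 1·2 + 2·-1 + 8·3 + 7·3 + 0·1 + 5·2.

55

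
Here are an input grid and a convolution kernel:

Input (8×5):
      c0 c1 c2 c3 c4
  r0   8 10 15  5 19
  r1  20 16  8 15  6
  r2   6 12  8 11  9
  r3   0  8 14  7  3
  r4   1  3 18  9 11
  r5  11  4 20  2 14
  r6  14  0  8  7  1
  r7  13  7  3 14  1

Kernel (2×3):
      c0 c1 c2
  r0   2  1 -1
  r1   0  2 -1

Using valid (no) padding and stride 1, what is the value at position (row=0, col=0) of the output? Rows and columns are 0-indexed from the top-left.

35

The receptive field on the input at this output position is [8 10 15 / 20 16 8]. Elementwise product with the kernel and sum: 8·2 + 10·1 + 15·-1 + 16·2 + 8·-1.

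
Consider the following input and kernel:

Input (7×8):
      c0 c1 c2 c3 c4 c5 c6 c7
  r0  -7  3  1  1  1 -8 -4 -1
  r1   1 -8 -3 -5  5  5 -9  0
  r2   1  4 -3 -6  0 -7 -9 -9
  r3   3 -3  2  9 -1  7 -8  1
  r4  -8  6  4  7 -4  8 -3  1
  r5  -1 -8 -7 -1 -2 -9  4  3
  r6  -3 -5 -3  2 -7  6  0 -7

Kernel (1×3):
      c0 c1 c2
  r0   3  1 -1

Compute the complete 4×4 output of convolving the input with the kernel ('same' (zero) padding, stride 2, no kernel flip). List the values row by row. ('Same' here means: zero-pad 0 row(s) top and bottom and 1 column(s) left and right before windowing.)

Output[0,0]: The receptive field on the zero-padded input at this output position is [0 -7 3]. Elementwise product with the kernel and sum: 0·3 + -7·1 + 3·-1.

-10 9 12 -27
-3 15 -11 -21
-14 15 9 20
2 -20 -7 25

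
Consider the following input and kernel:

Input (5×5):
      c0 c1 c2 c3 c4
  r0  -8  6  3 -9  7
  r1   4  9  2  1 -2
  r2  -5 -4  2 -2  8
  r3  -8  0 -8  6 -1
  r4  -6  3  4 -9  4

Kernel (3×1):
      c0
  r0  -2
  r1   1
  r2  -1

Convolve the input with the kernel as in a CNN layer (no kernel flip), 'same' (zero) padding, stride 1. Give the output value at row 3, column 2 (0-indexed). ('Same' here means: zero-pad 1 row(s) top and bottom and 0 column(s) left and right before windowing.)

-16

The receptive field on the zero-padded input at this output position is [2 / -8 / 4]. Elementwise product with the kernel and sum: 2·-2 + -8·1 + 4·-1.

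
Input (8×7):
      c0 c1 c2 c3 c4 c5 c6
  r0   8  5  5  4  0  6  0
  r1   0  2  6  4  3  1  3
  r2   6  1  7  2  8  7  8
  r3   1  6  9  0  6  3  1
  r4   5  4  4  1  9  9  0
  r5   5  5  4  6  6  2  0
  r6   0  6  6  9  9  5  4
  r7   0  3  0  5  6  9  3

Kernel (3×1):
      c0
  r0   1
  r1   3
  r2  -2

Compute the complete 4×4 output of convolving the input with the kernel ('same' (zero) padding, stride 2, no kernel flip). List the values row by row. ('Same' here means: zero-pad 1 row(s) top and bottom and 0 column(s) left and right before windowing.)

24 3 -6 -6
16 9 15 25
6 13 21 1
5 22 21 6

Output[0,0]: The receptive field on the zero-padded input at this output position is [0 / 8 / 0]. Elementwise product with the kernel and sum: 0·1 + 8·3 + 0·-2.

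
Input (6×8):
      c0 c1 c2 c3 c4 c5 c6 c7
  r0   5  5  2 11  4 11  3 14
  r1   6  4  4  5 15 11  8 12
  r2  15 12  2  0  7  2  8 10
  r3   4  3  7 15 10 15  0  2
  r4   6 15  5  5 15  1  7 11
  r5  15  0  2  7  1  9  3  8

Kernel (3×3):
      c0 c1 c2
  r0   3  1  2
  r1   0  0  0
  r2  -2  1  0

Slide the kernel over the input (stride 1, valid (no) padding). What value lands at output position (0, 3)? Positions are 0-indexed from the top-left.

66

The receptive field on the input at this output position is [11 4 11 / 5 15 11 / 0 7 2]. Elementwise product with the kernel and sum: 11·3 + 4·1 + 11·2 + 0·-2 + 7·1.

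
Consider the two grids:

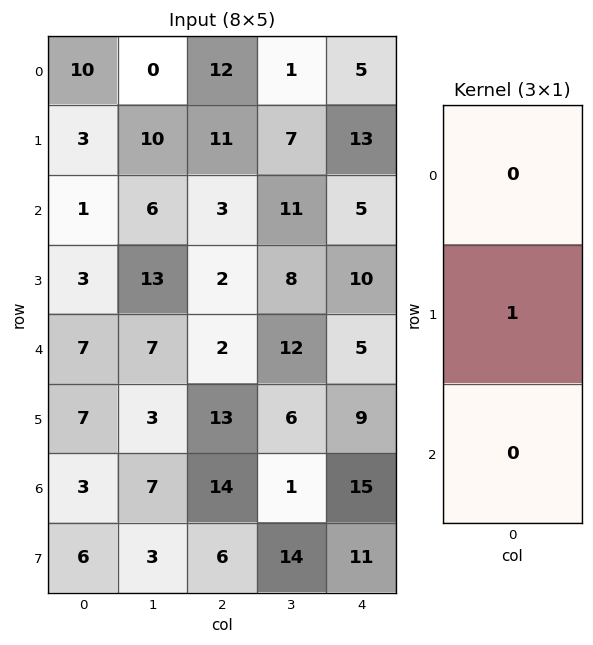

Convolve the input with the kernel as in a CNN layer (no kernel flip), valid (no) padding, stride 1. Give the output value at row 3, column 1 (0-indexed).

7

The receptive field on the input at this output position is [13 / 7 / 3]. Elementwise product with the kernel and sum: 7·1.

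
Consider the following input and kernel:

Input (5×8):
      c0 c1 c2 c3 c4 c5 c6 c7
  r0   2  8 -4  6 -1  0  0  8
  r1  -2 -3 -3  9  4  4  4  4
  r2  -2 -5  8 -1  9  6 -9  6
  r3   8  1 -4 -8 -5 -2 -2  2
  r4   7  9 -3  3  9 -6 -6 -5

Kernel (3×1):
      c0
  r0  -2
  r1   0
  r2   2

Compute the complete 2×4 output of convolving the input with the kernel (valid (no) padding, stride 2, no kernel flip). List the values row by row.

-8 24 20 -18
18 -22 0 6

Output[0,0]: The receptive field on the input at this output position is [2 / -2 / -2]. Elementwise product with the kernel and sum: 2·-2 + -2·2.
Output[0,1]: The receptive field on the input at this output position is [-4 / -3 / 8]. Elementwise product with the kernel and sum: -4·-2 + 8·2.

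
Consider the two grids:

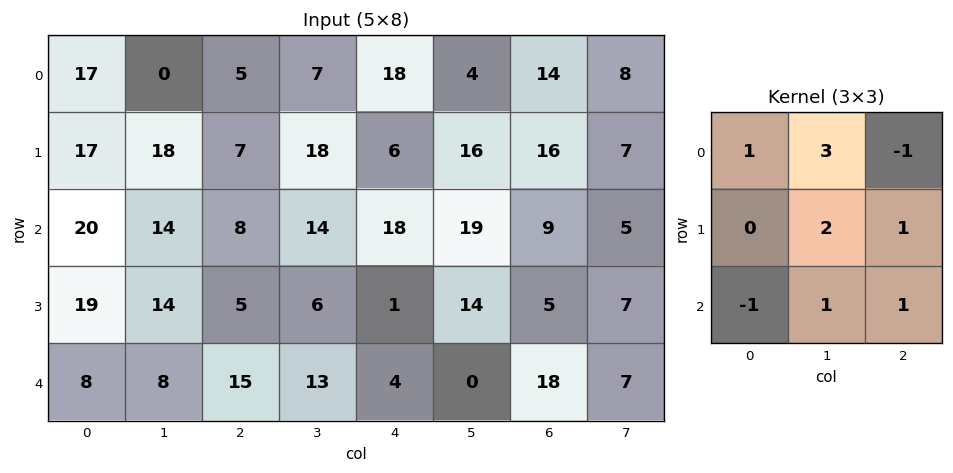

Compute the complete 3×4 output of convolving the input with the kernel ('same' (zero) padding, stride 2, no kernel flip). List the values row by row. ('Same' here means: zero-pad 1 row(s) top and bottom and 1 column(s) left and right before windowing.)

69 24 44 43
120 48 84 78
67 66 3 65

Output[0,0]: The receptive field on the zero-padded input at this output position is [0 0 0 / 0 17 0 / 0 17 18]. Elementwise product with the kernel and sum: 0·1 + 0·3 + 0·-1 + 17·2 + 0·1 + 0·-1 + 17·1 + 18·1.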